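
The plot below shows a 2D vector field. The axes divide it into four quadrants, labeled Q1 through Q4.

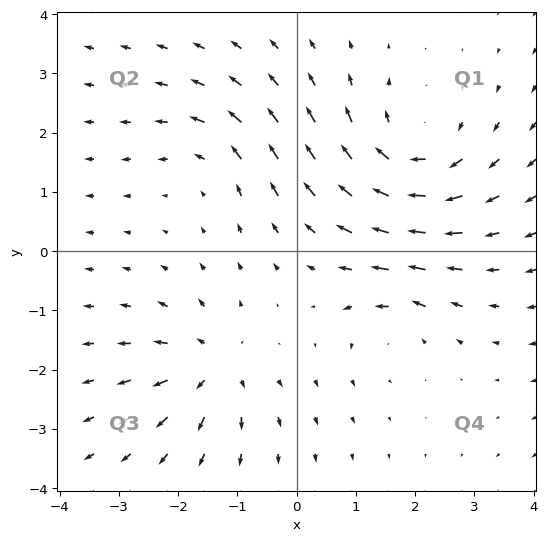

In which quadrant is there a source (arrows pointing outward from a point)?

Q3

The source sits at approximately (-1.4, -1.9), which lies in quadrant Q3. The divergence there is about +5, positive as expected for a source.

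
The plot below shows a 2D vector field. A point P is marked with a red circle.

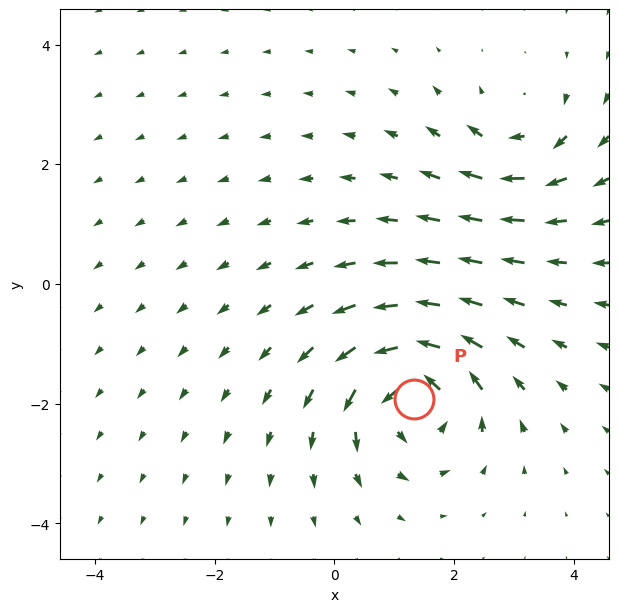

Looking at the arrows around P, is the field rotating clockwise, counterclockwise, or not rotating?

counterclockwise

Near P at (1.3, -1.9) the arrows circulate counterclockwise. The curl (z-component) there is about +6; positive curl means counterclockwise rotation.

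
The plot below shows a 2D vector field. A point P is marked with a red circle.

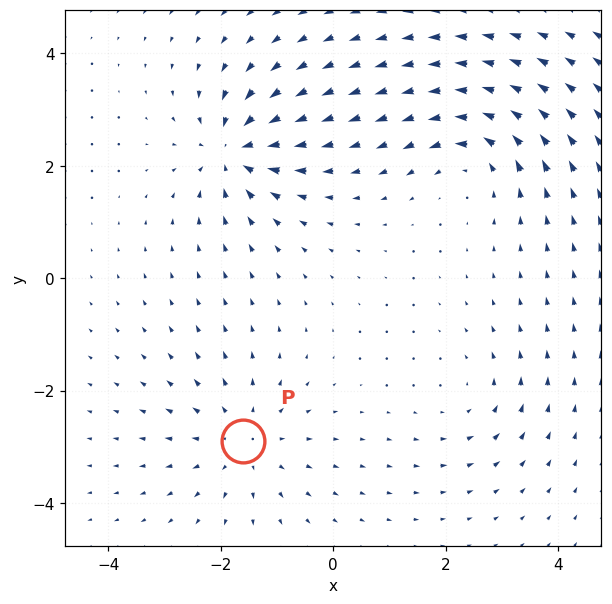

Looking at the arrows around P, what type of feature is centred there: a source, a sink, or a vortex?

At P (-1.6, -2.9) the arrows spread outward. Divergence about +3, curl ≈0 — positive divergence with near-zero curl is a source.

source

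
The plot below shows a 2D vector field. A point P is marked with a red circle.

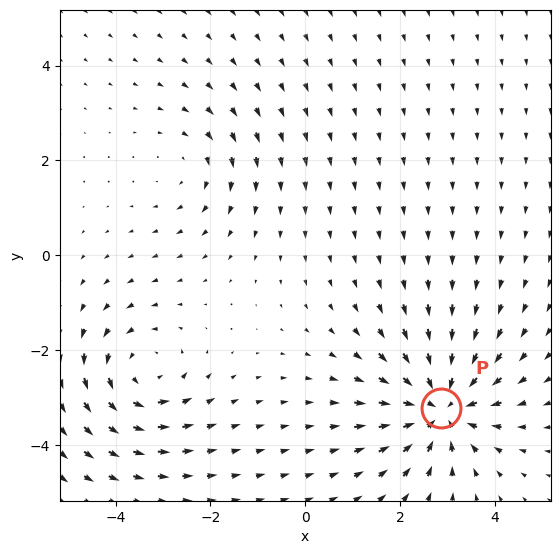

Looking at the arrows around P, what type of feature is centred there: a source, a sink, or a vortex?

At P (2.9, -3.2) the arrows converge inward. Divergence about -5, curl ≈0 — negative divergence with near-zero curl is a sink.

sink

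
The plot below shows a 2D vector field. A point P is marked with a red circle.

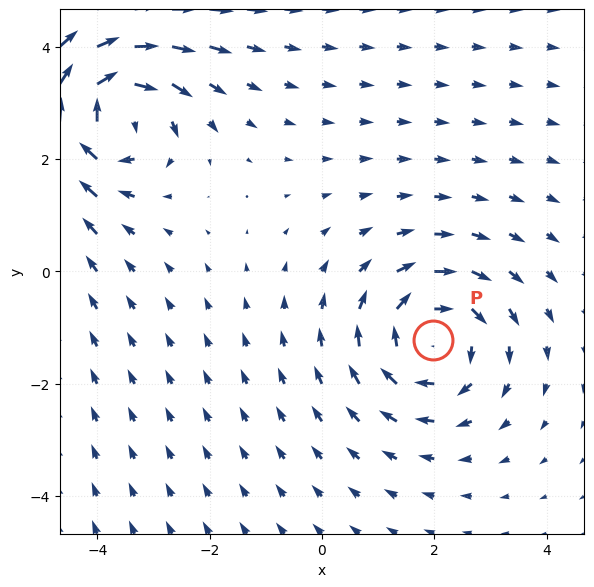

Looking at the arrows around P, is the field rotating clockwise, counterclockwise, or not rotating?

clockwise

Near P at (2.0, -1.2) the arrows circulate clockwise. The curl (z-component) there is about -3; negative curl means clockwise rotation.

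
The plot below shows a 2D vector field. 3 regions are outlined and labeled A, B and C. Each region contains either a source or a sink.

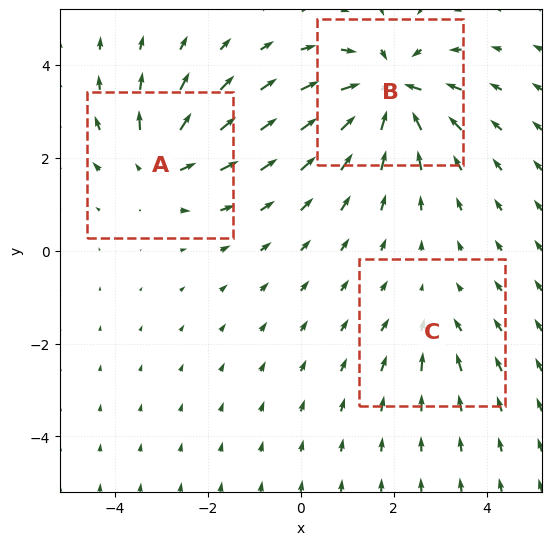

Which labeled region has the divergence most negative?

Divergence at each region's feature centre — A: about +4, B: about -6, C: about -2. Region B is most negative.

B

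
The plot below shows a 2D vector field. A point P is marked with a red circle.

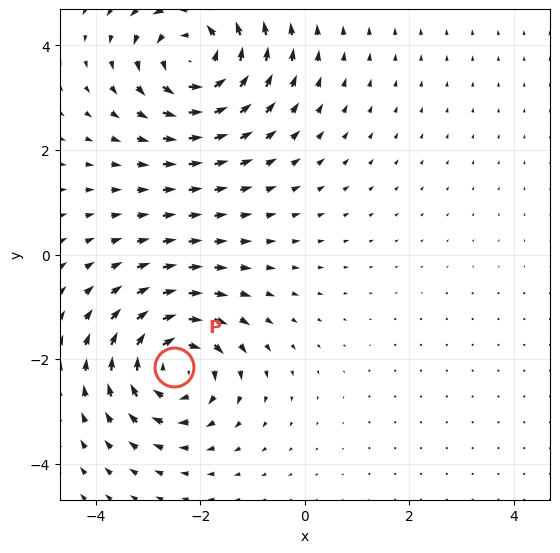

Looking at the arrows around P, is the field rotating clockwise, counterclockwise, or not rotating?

Near P at (-2.5, -2.2) the arrows circulate clockwise. The curl (z-component) there is about -4; negative curl means clockwise rotation.

clockwise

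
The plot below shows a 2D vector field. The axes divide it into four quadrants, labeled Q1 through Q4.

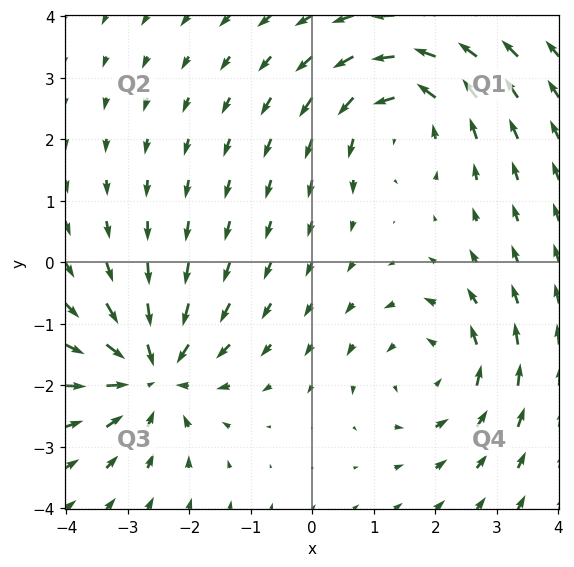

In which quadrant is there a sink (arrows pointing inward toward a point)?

The sink sits at approximately (-2.6, -1.8), which lies in quadrant Q3. The divergence there is about -5, negative as expected for a sink.

Q3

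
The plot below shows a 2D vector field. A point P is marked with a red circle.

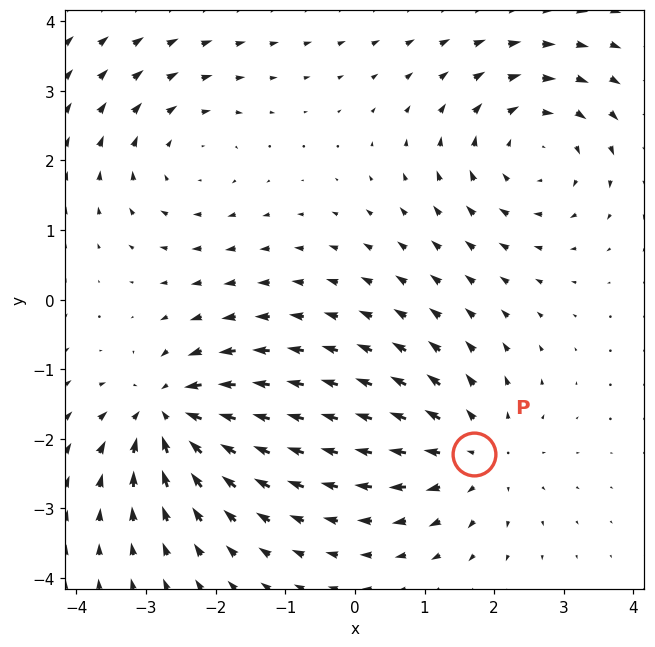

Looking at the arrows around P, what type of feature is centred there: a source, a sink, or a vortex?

At P (1.7, -2.2) the arrows spread outward. Divergence about +3, curl ≈0 — positive divergence with near-zero curl is a source.

source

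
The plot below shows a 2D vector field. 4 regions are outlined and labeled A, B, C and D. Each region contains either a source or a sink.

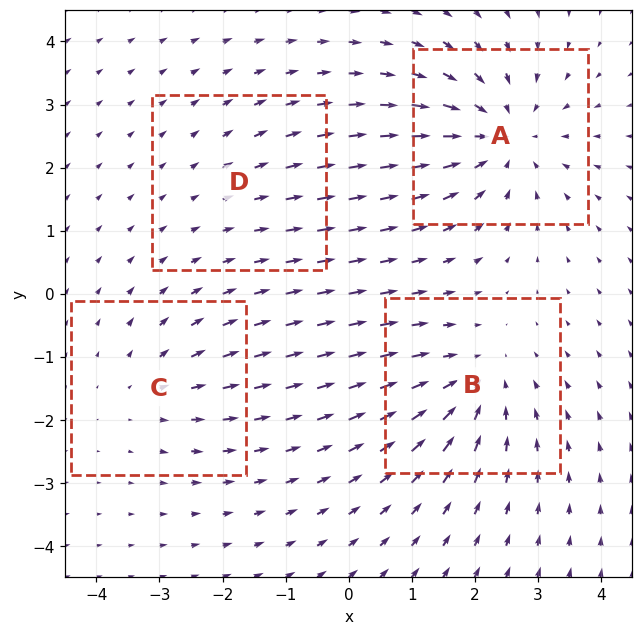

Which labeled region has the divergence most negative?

Divergence at each region's feature centre — A: about -5, B: about -4, C: about +3, D: about +2. Region A is most negative.

A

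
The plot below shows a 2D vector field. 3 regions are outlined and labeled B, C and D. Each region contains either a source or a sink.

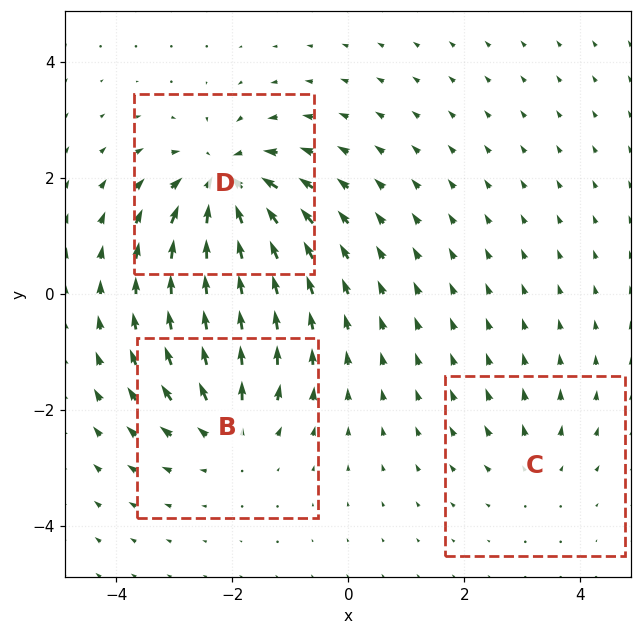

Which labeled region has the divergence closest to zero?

C

Divergence at each region's feature centre — B: about +4, C: about +2, D: about -6. Region C is closest to zero.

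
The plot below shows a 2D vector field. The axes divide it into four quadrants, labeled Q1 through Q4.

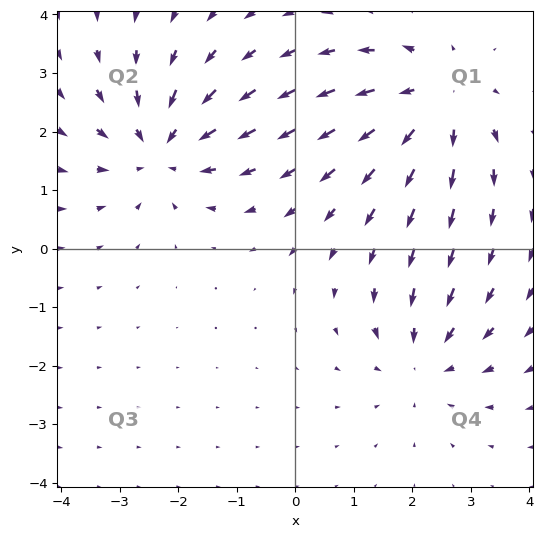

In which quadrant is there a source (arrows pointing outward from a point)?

The source sits at approximately (2.4, 2.5), which lies in quadrant Q1. The divergence there is about +4, positive as expected for a source.

Q1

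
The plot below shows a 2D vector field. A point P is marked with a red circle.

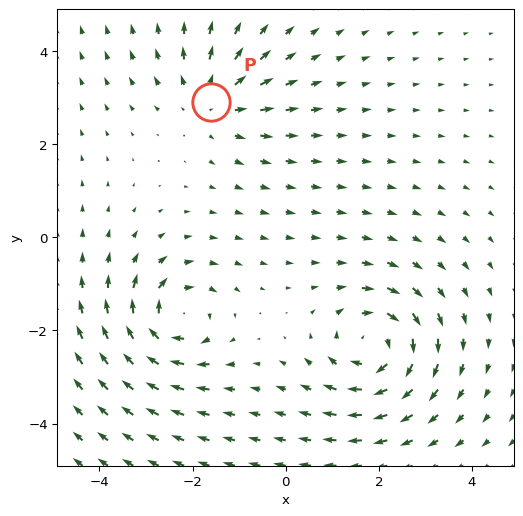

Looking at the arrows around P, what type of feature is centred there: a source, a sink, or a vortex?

source

At P (-1.6, 2.9) the arrows spread outward. Divergence about +3, curl ≈0 — positive divergence with near-zero curl is a source.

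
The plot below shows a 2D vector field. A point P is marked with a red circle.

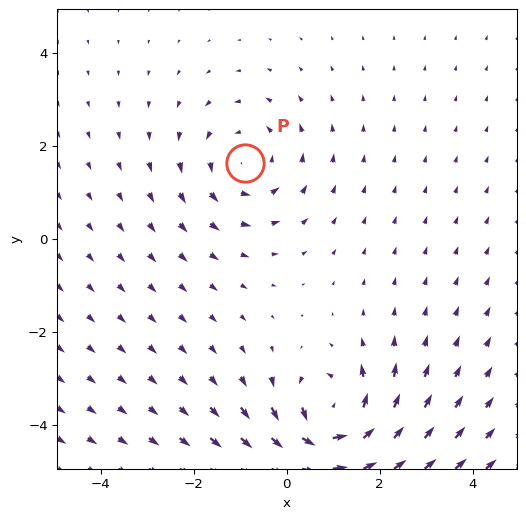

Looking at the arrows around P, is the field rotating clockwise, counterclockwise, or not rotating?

Near P at (-0.9, 1.6) the arrows circulate counterclockwise. The curl (z-component) there is about +3; positive curl means counterclockwise rotation.

counterclockwise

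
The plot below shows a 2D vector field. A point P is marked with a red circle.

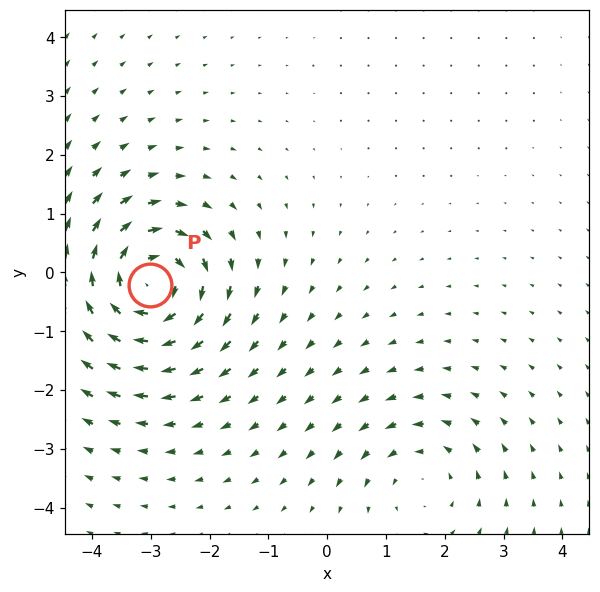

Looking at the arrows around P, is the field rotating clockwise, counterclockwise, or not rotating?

clockwise

Near P at (-3.0, -0.2) the arrows circulate clockwise. The curl (z-component) there is about -6; negative curl means clockwise rotation.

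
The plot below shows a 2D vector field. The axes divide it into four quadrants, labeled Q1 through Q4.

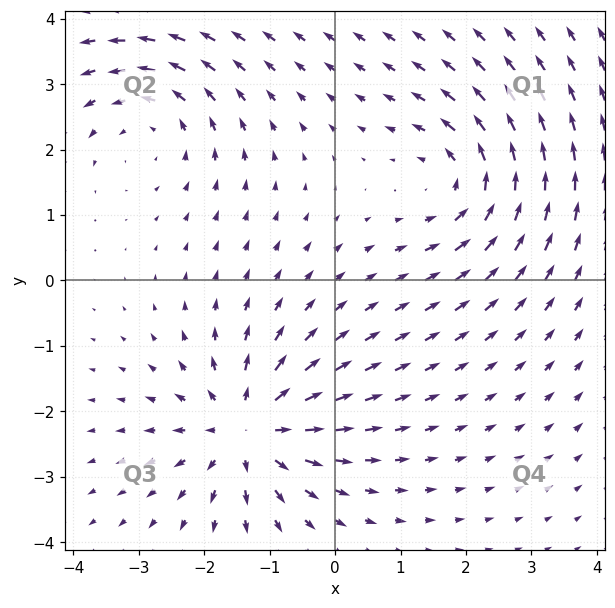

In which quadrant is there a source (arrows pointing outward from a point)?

The source sits at approximately (-1.3, -2.3), which lies in quadrant Q3. The divergence there is about +6, positive as expected for a source.

Q3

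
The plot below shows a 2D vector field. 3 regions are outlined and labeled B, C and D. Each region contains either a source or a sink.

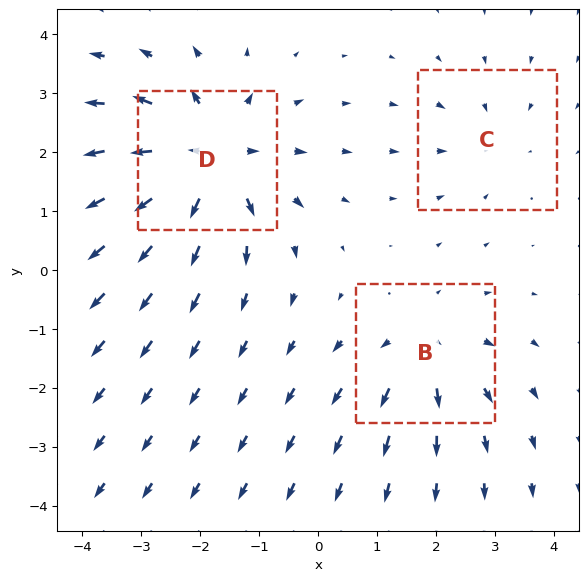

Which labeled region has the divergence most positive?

D

Divergence at each region's feature centre — B: about +3, C: about -2, D: about +5. Region D is most positive.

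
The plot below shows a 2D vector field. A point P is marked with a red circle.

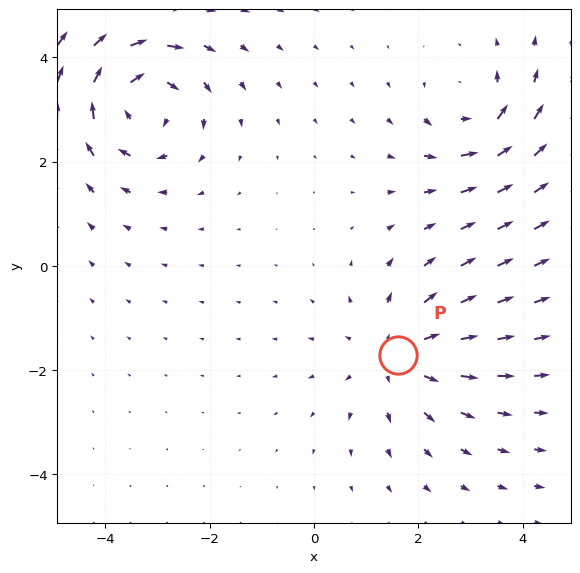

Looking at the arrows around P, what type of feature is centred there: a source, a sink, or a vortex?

At P (1.6, -1.7) the arrows spread outward. Divergence about +3, curl ≈0 — positive divergence with near-zero curl is a source.

source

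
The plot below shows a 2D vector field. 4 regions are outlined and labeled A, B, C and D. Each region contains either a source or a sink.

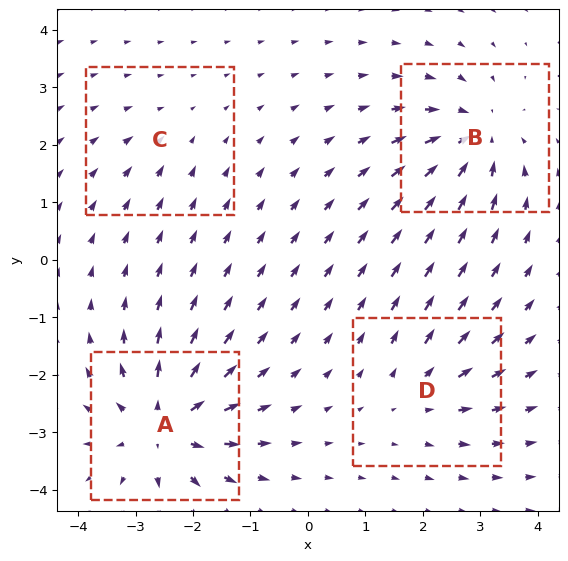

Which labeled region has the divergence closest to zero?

C

Divergence at each region's feature centre — A: about +7, B: about -6, C: about -2, D: about +4. Region C is closest to zero.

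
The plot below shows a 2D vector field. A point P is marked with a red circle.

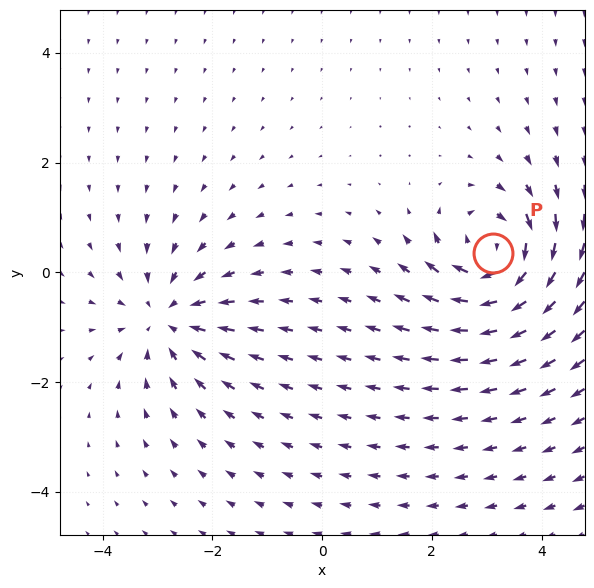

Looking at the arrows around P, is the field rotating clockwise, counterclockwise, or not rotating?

Near P at (3.1, 0.4) the arrows circulate clockwise. The curl (z-component) there is about -5; negative curl means clockwise rotation.

clockwise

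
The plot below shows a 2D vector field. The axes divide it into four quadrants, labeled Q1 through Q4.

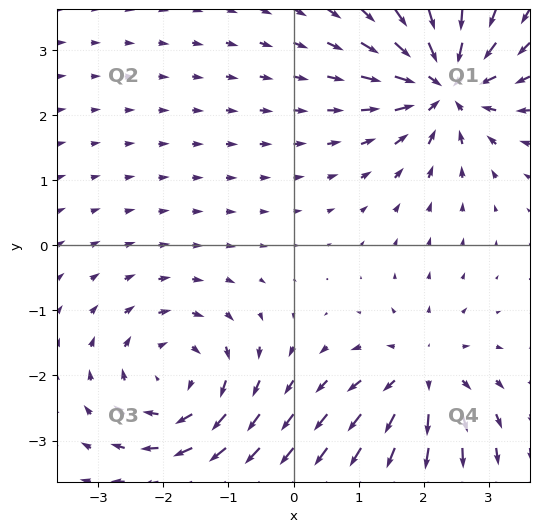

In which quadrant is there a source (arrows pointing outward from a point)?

The source sits at approximately (2.0, -2.0), which lies in quadrant Q4. The divergence there is about +3, positive as expected for a source.

Q4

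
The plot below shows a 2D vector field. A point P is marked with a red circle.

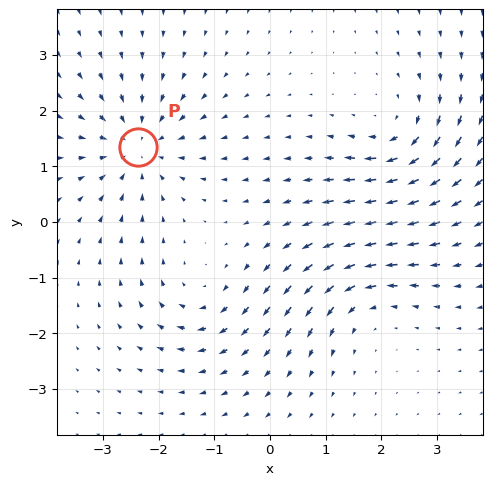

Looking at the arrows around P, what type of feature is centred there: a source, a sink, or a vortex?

sink

At P (-2.4, 1.4) the arrows converge inward. Divergence about -4, curl ≈0 — negative divergence with near-zero curl is a sink.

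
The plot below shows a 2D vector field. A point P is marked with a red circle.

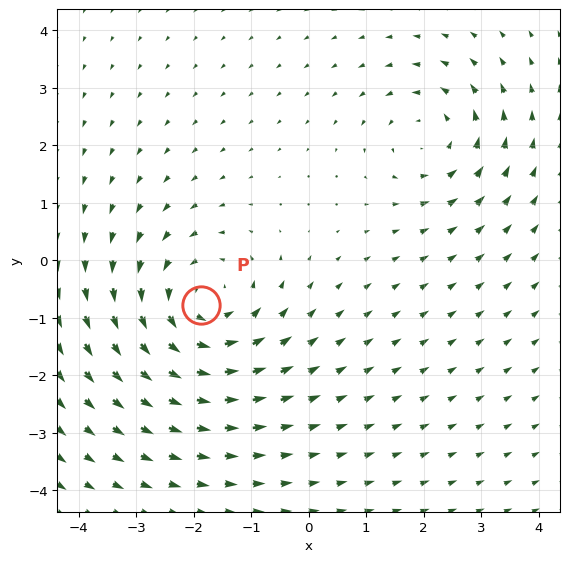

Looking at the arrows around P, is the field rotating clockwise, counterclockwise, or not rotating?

Near P at (-1.9, -0.8) the arrows circulate counterclockwise. The curl (z-component) there is about +4; positive curl means counterclockwise rotation.

counterclockwise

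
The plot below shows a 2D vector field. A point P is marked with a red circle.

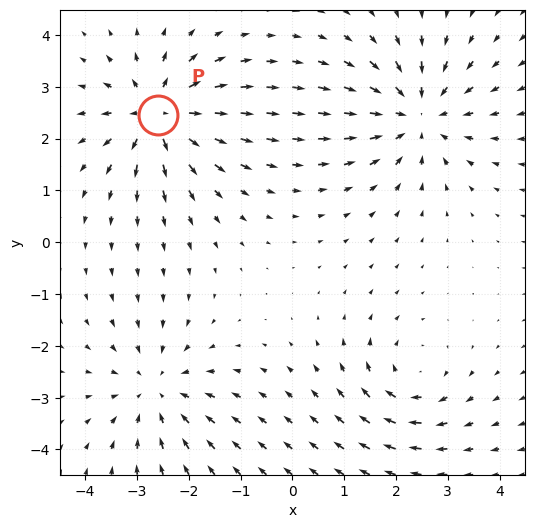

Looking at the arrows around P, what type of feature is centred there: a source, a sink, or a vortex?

source

At P (-2.6, 2.5) the arrows spread outward. Divergence about +6, curl ≈0 — positive divergence with near-zero curl is a source.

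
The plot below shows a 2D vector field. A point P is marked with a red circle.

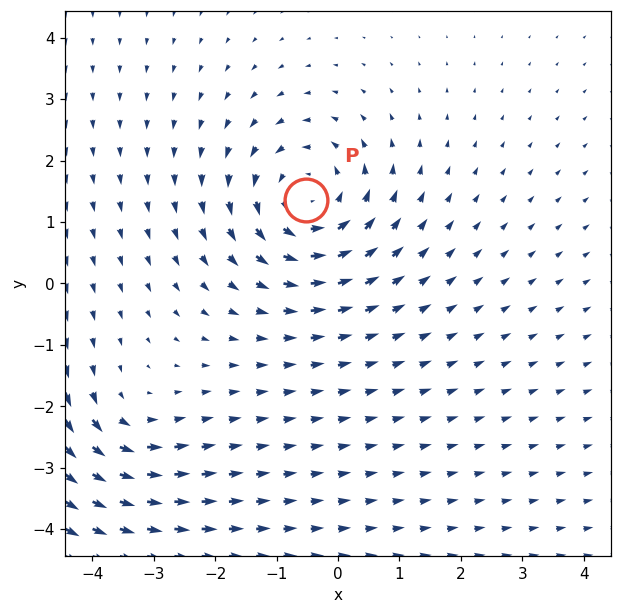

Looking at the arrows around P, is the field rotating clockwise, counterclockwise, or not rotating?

Near P at (-0.5, 1.4) the arrows circulate counterclockwise. The curl (z-component) there is about +5; positive curl means counterclockwise rotation.

counterclockwise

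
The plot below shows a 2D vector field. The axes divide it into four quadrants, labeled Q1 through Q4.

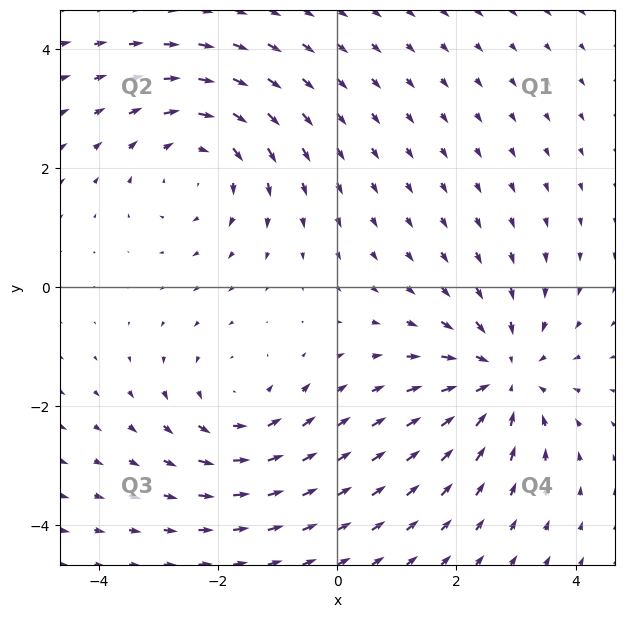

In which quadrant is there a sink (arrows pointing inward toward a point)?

Q4

The sink sits at approximately (2.8, -1.5), which lies in quadrant Q4. The divergence there is about -3, negative as expected for a sink.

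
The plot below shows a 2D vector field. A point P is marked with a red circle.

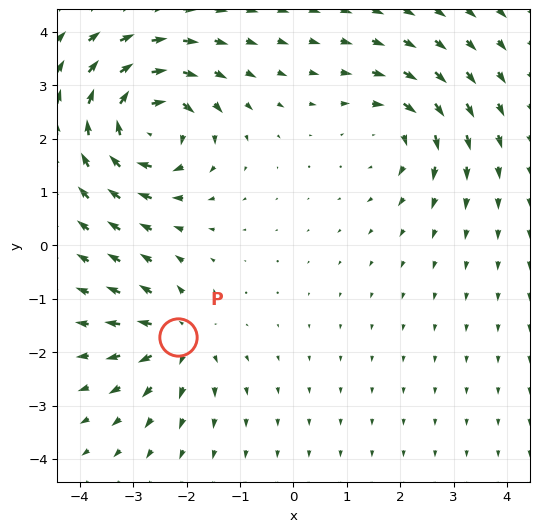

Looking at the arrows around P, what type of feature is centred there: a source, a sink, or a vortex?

source

At P (-2.2, -1.7) the arrows spread outward. Divergence about +4, curl ≈0 — positive divergence with near-zero curl is a source.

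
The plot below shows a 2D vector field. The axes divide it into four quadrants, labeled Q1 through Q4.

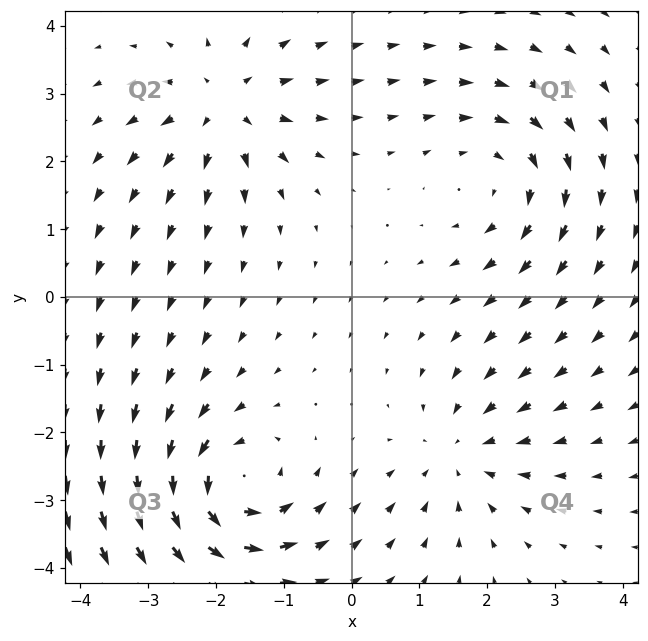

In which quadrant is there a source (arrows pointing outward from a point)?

The source sits at approximately (-1.9, 2.8), which lies in quadrant Q2. The divergence there is about +5, positive as expected for a source.

Q2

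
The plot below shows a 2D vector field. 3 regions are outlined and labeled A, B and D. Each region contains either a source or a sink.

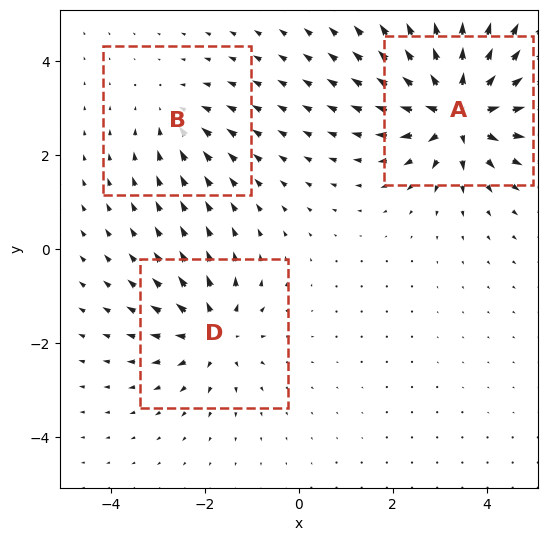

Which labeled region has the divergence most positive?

A

Divergence at each region's feature centre — A: about +6, B: about -2, D: about +4. Region A is most positive.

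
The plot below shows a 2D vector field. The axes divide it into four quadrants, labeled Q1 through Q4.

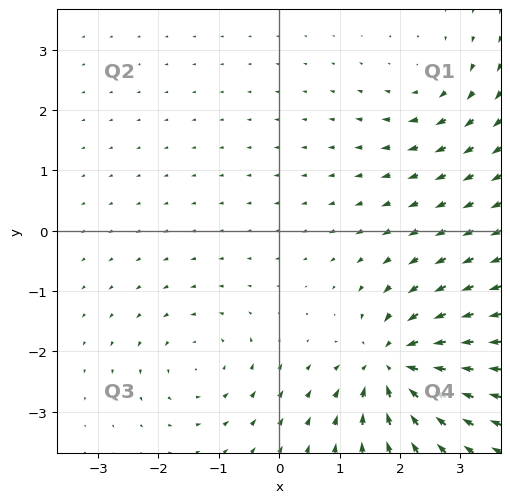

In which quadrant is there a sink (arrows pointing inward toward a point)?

The sink sits at approximately (1.9, -2.2), which lies in quadrant Q4. The divergence there is about -7, negative as expected for a sink.

Q4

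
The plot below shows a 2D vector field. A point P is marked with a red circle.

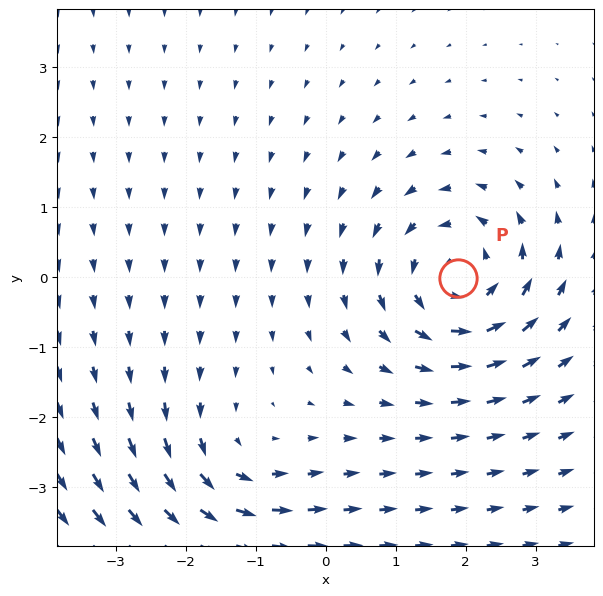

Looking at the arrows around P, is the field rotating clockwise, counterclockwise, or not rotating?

counterclockwise

Near P at (1.9, -0.0) the arrows circulate counterclockwise. The curl (z-component) there is about +5; positive curl means counterclockwise rotation.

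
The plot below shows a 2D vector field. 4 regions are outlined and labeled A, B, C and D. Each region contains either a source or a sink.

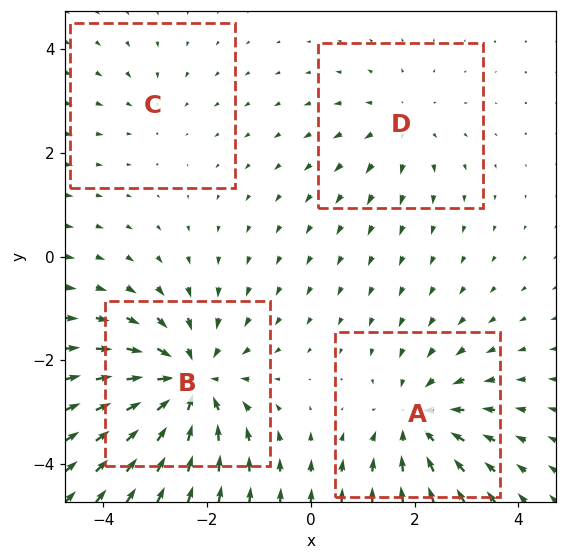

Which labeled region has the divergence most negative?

B

Divergence at each region's feature centre — A: about -5, B: about -7, C: about -2, D: about +3. Region B is most negative.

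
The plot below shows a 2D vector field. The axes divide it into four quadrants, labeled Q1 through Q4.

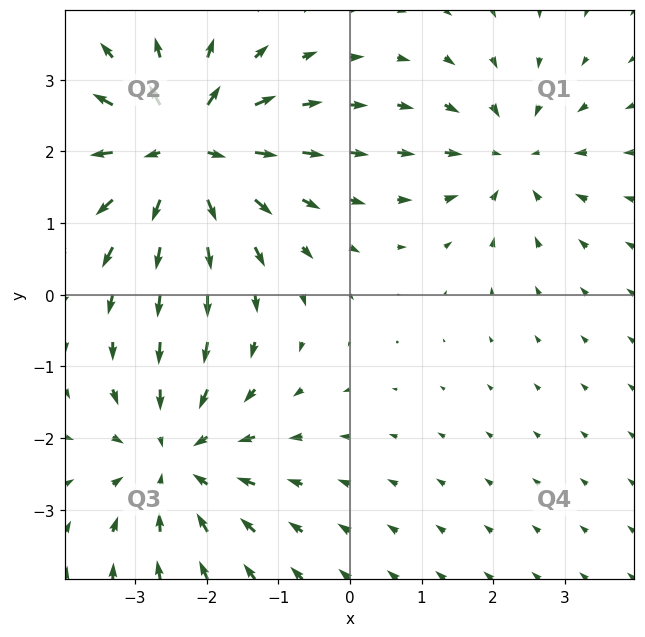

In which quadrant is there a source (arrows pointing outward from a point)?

The source sits at approximately (-2.3, 2.0), which lies in quadrant Q2. The divergence there is about +7, positive as expected for a source.

Q2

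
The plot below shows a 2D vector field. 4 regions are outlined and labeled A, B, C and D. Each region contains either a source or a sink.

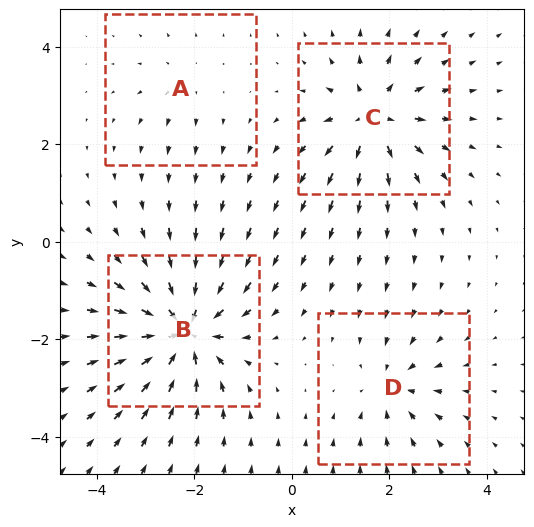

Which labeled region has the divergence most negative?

Divergence at each region's feature centre — A: about +2, B: about -8, C: about +6, D: about -4. Region B is most negative.

B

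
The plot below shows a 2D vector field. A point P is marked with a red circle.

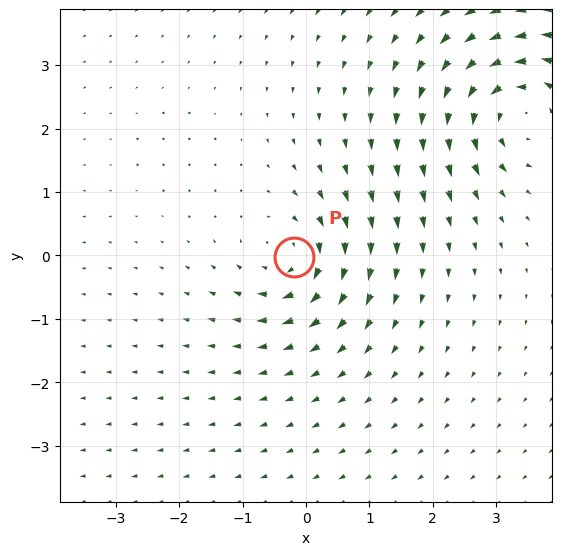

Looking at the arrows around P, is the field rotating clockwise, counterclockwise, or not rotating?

clockwise

Near P at (-0.2, -0.0) the arrows circulate clockwise. The curl (z-component) there is about -5; negative curl means clockwise rotation.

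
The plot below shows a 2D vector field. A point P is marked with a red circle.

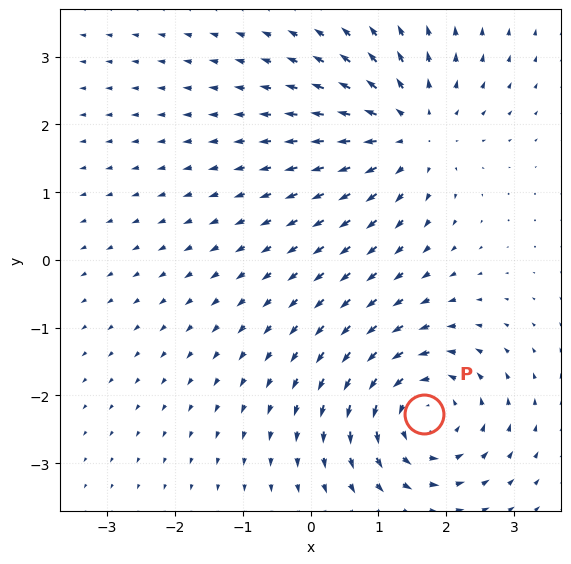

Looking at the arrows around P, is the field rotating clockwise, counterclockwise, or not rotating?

counterclockwise

Near P at (1.7, -2.3) the arrows circulate counterclockwise. The curl (z-component) there is about +6; positive curl means counterclockwise rotation.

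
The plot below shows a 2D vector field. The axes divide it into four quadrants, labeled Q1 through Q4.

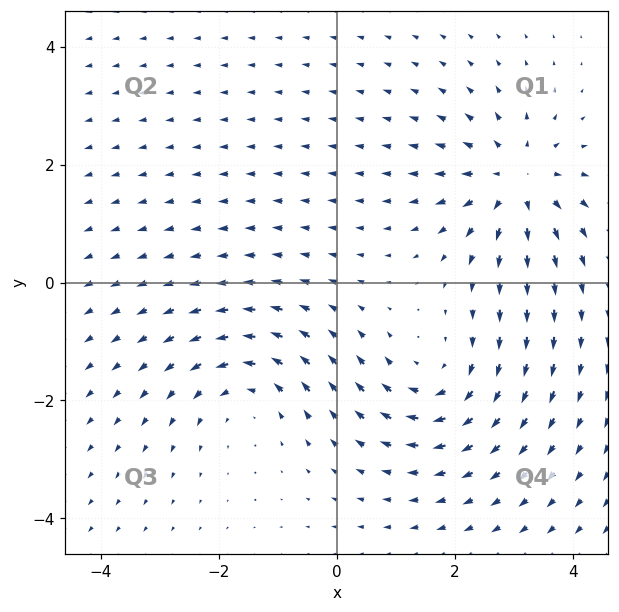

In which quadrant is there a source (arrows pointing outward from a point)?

The source sits at approximately (3.0, 1.7), which lies in quadrant Q1. The divergence there is about +4, positive as expected for a source.

Q1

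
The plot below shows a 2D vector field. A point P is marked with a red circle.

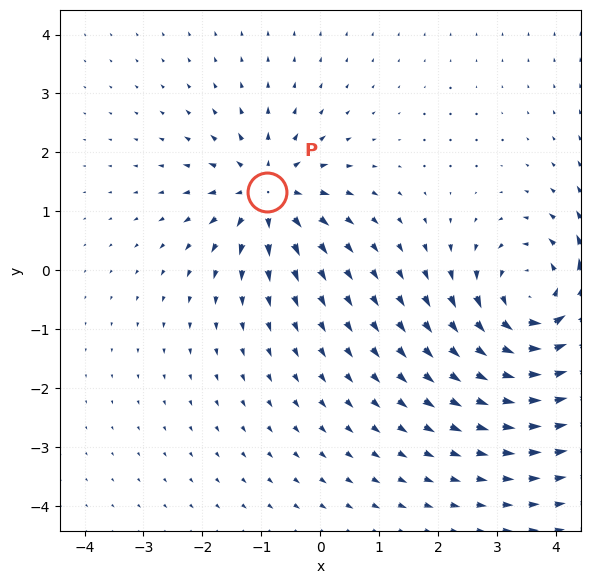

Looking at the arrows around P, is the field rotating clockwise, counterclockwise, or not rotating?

Near P at (-0.9, 1.3) the arrows show no circulation. The curl there is ≈0.

not rotating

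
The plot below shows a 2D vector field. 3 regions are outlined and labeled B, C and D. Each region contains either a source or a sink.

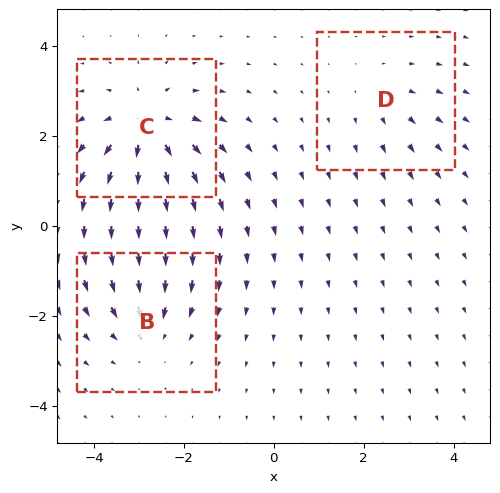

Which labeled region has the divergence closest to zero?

Divergence at each region's feature centre — B: about -3, C: about +5, D: about +2. Region D is closest to zero.

D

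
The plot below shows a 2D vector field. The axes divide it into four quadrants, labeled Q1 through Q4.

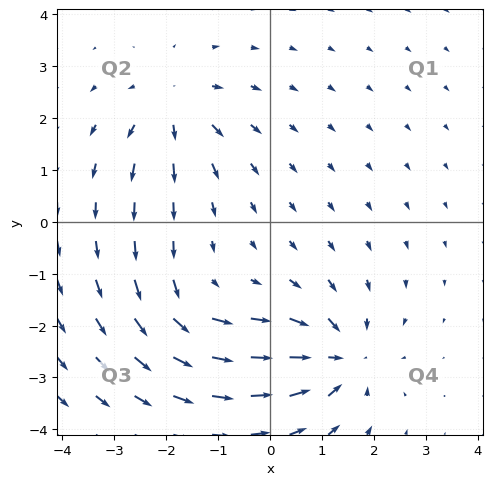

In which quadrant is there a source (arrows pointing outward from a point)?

The source sits at approximately (-1.9, 2.2), which lies in quadrant Q2. The divergence there is about +3, positive as expected for a source.

Q2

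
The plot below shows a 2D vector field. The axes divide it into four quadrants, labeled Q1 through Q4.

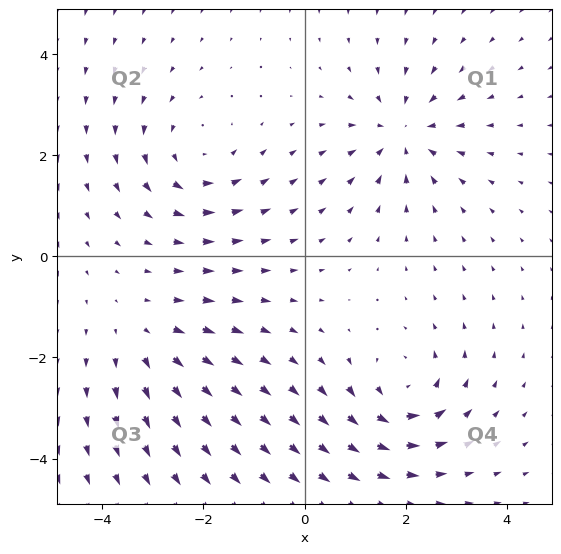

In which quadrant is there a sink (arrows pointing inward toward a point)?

Q1

The sink sits at approximately (1.9, 2.4), which lies in quadrant Q1. The divergence there is about -4, negative as expected for a sink.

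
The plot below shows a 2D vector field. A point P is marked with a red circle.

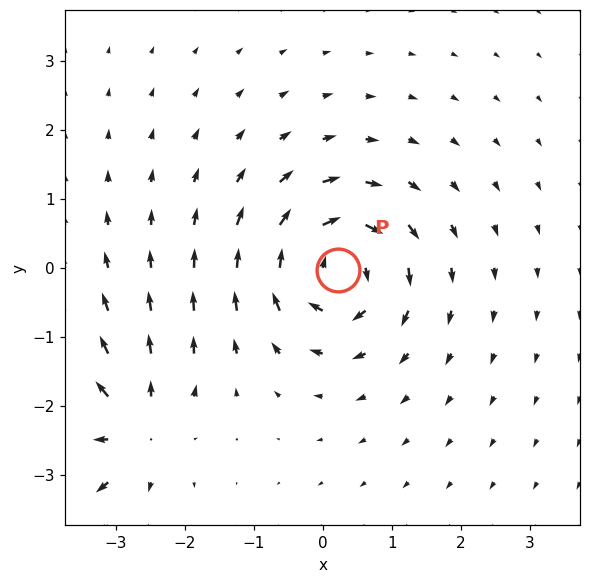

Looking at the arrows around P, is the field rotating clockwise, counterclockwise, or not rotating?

Near P at (0.2, -0.0) the arrows circulate clockwise. The curl (z-component) there is about -6; negative curl means clockwise rotation.

clockwise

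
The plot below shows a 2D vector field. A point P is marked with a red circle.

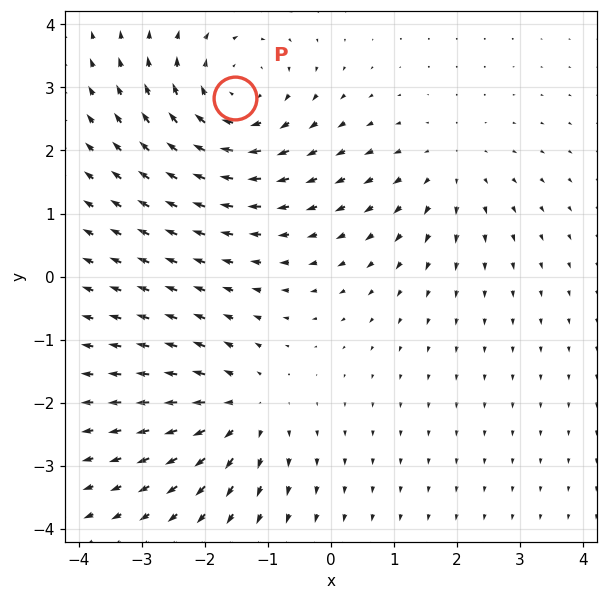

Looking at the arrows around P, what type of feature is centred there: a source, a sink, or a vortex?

At P (-1.5, 2.8) the arrows circulate clockwise. Divergence ≈0, curl about -4 — near-zero divergence with nonzero curl is a vortex.

vortex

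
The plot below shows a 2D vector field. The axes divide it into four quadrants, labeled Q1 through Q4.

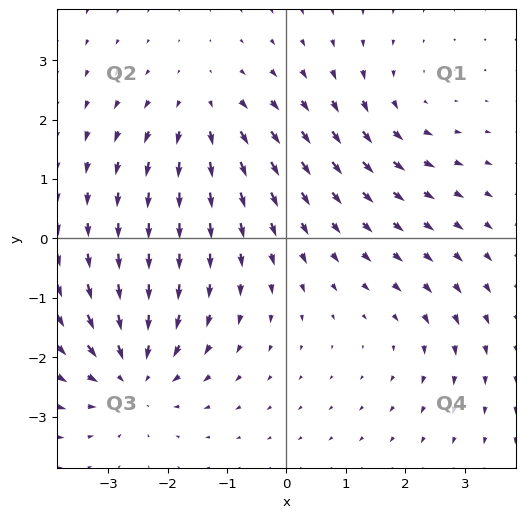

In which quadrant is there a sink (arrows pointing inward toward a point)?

Q3

The sink sits at approximately (-2.6, -2.3), which lies in quadrant Q3. The divergence there is about -5, negative as expected for a sink.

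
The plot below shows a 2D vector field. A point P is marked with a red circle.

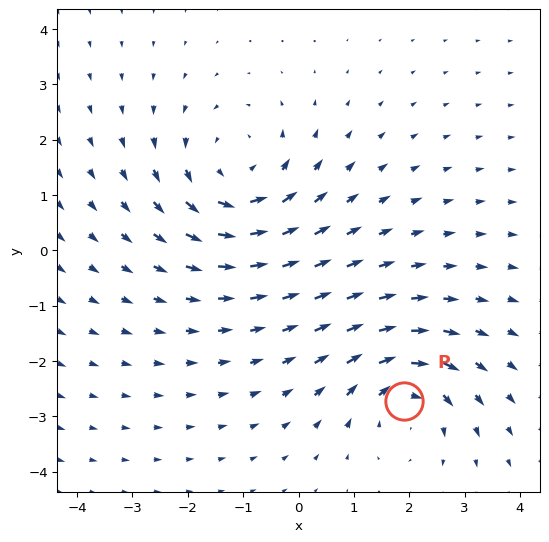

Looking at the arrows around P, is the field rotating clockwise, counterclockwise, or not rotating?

Near P at (1.9, -2.7) the arrows circulate clockwise. The curl (z-component) there is about -4; negative curl means clockwise rotation.

clockwise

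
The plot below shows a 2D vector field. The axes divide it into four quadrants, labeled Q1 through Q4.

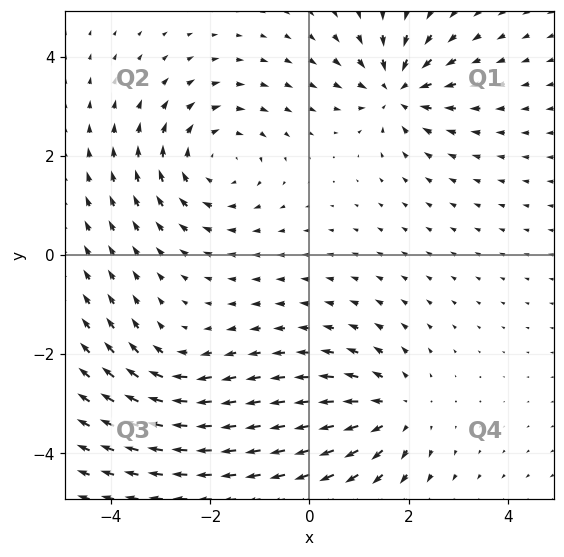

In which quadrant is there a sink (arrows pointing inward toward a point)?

Q1

The sink sits at approximately (1.8, 3.3), which lies in quadrant Q1. The divergence there is about -5, negative as expected for a sink.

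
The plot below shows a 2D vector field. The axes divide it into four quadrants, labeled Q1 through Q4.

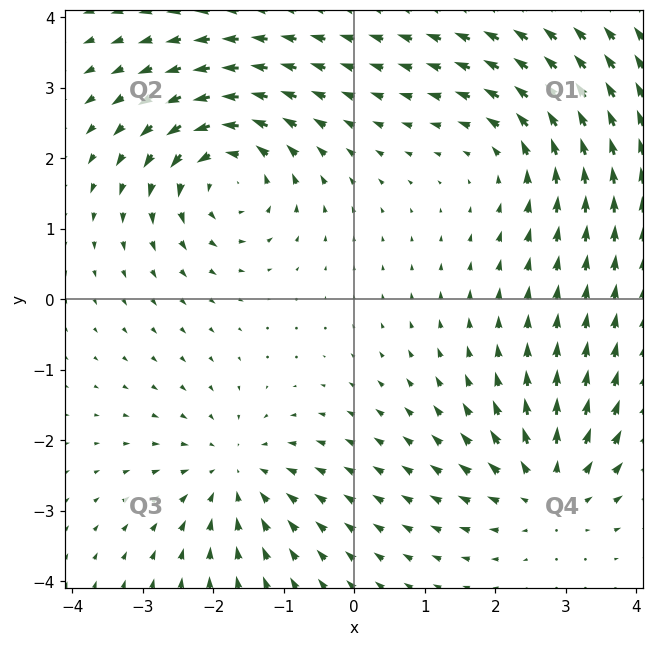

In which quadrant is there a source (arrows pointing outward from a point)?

Q4

The source sits at approximately (2.7, -2.7), which lies in quadrant Q4. The divergence there is about +4, positive as expected for a source.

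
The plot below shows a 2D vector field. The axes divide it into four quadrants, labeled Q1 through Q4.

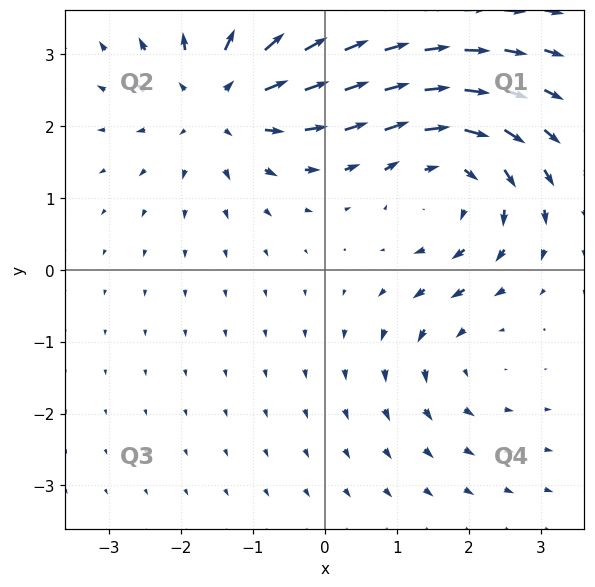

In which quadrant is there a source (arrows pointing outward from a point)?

The source sits at approximately (-1.4, 2.4), which lies in quadrant Q2. The divergence there is about +4, positive as expected for a source.

Q2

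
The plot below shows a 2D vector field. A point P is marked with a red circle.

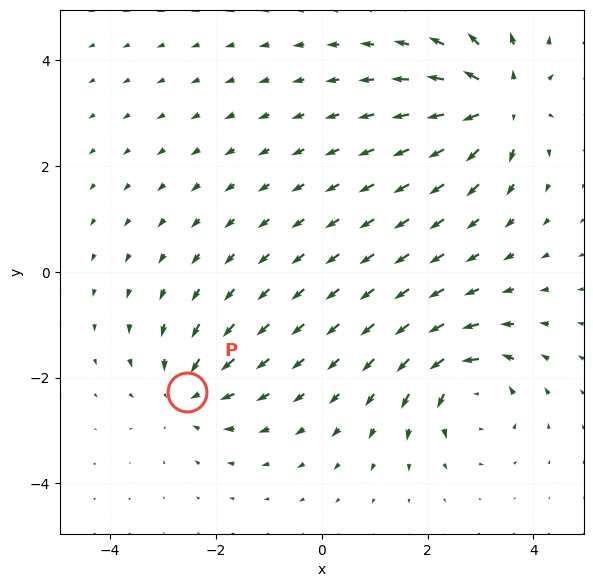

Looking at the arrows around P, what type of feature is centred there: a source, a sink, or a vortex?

At P (-2.5, -2.3) the arrows converge inward. Divergence about -4, curl ≈0 — negative divergence with near-zero curl is a sink.

sink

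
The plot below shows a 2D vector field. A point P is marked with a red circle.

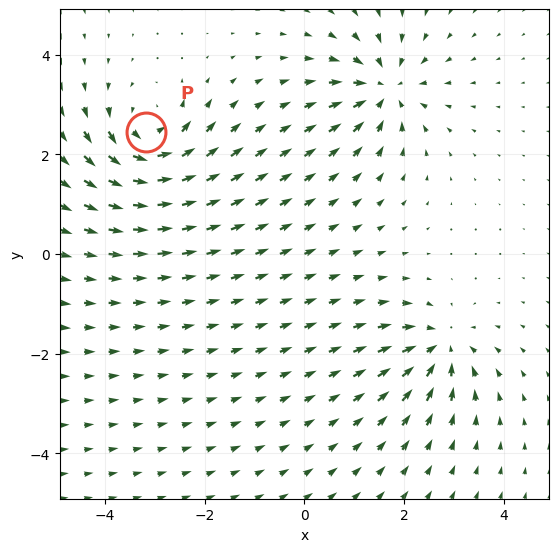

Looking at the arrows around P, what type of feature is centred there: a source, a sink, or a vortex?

At P (-3.2, 2.4) the arrows circulate counterclockwise. Divergence ≈0, curl about +5 — near-zero divergence with nonzero curl is a vortex.

vortex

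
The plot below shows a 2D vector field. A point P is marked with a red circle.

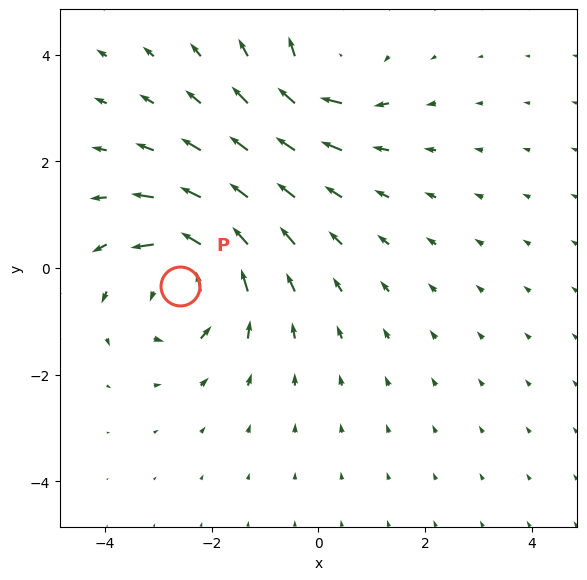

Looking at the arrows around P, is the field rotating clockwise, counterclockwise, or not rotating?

Near P at (-2.6, -0.3) the arrows circulate counterclockwise. The curl (z-component) there is about +5; positive curl means counterclockwise rotation.

counterclockwise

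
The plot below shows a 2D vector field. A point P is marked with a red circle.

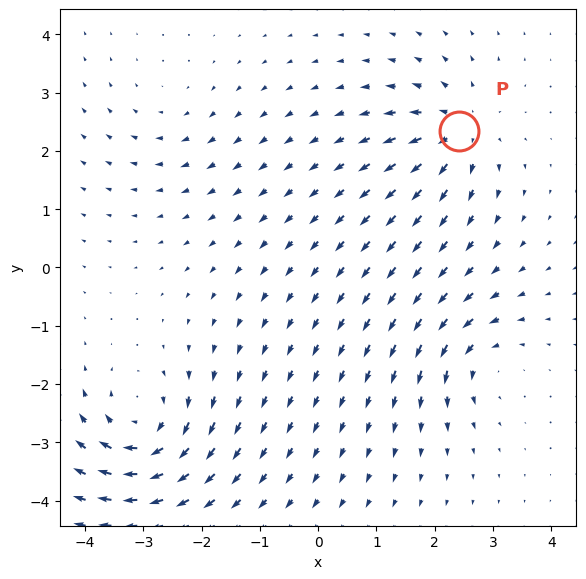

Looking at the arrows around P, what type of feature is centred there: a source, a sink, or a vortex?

At P (2.4, 2.3) the arrows spread outward. Divergence about +6, curl ≈0 — positive divergence with near-zero curl is a source.

source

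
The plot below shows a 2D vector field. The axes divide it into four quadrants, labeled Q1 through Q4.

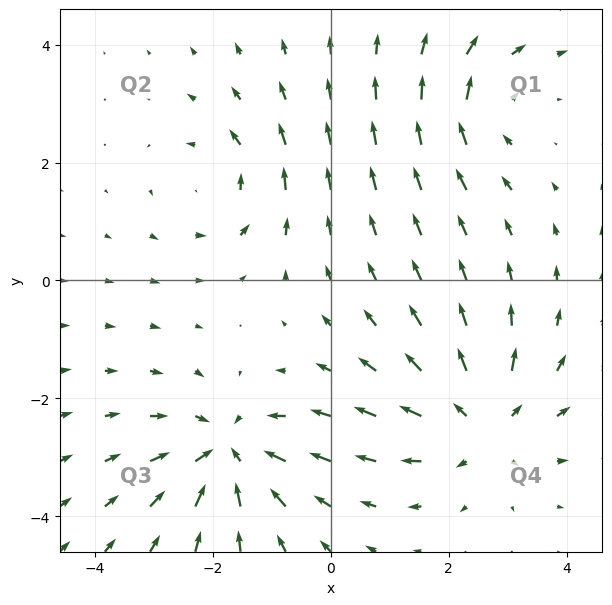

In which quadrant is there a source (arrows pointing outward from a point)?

The source sits at approximately (2.5, -2.4), which lies in quadrant Q4. The divergence there is about +5, positive as expected for a source.

Q4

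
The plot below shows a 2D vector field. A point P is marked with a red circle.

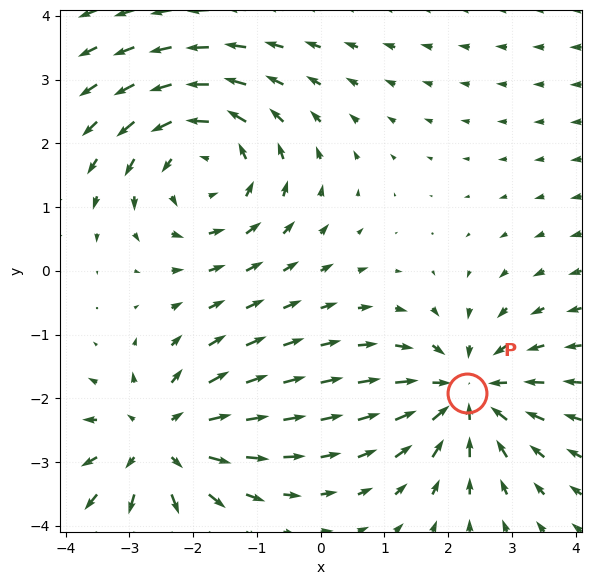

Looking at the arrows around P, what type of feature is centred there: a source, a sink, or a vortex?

sink

At P (2.3, -1.9) the arrows converge inward. Divergence about -3, curl ≈0 — negative divergence with near-zero curl is a sink.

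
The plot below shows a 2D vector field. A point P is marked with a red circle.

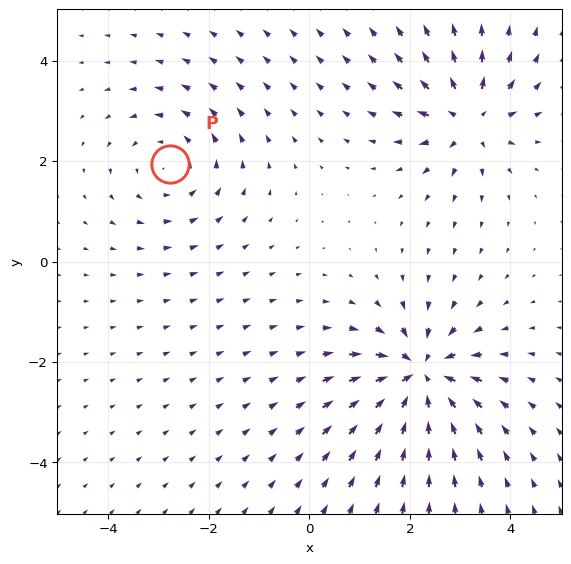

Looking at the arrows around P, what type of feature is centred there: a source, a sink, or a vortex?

At P (-2.8, 1.9) the arrows circulate counterclockwise. Divergence ≈0, curl about +3 — near-zero divergence with nonzero curl is a vortex.

vortex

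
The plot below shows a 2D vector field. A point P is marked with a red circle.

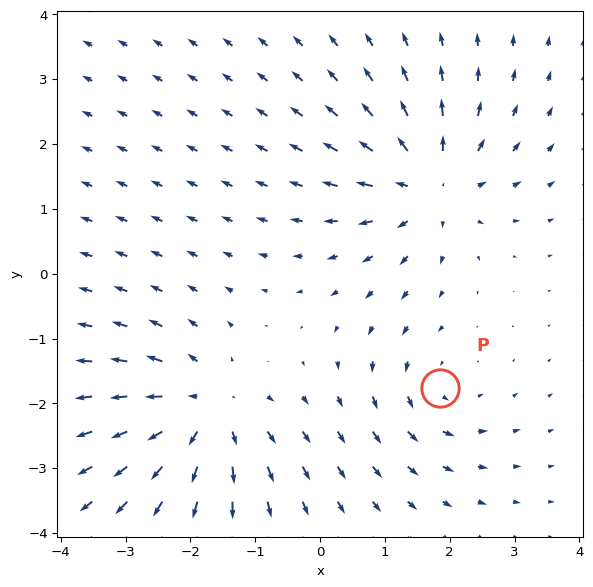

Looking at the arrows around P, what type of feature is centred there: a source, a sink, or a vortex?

vortex

At P (1.8, -1.8) the arrows circulate counterclockwise. Divergence ≈0, curl about +3 — near-zero divergence with nonzero curl is a vortex.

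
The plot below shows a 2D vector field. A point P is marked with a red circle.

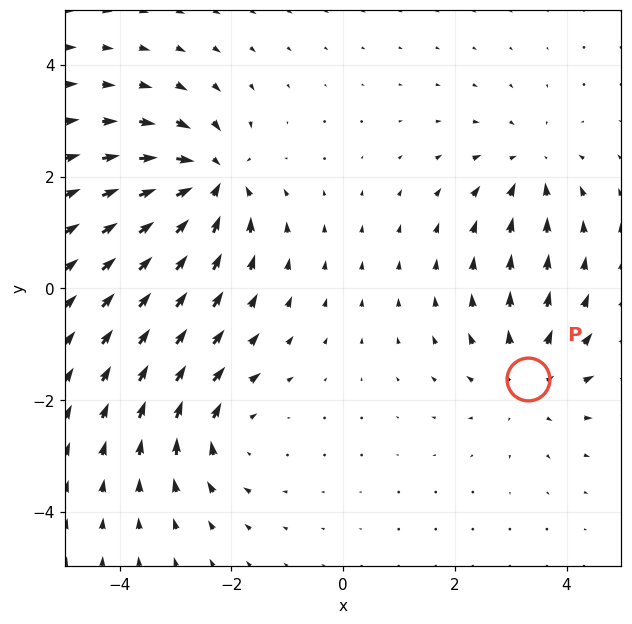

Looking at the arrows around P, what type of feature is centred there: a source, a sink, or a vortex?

At P (3.3, -1.6) the arrows spread outward. Divergence about +3, curl ≈0 — positive divergence with near-zero curl is a source.

source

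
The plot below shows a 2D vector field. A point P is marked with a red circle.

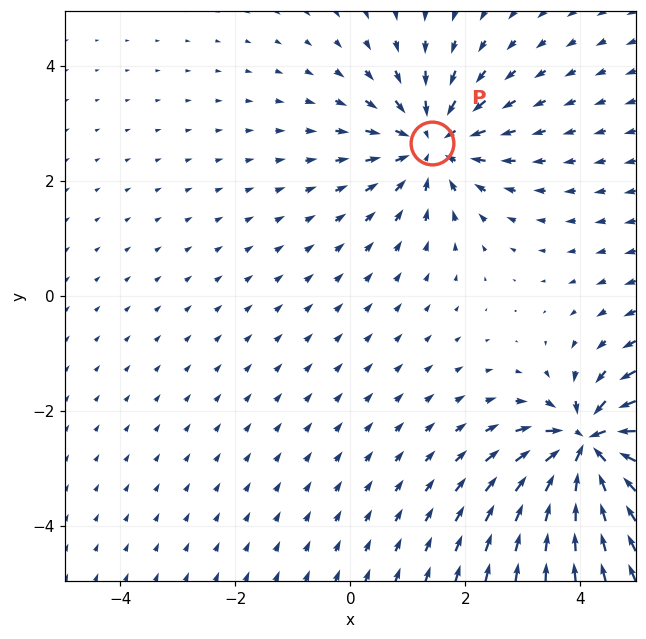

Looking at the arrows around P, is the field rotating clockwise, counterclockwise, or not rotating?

not rotating

Near P at (1.4, 2.7) the arrows show no circulation. The curl there is ≈0.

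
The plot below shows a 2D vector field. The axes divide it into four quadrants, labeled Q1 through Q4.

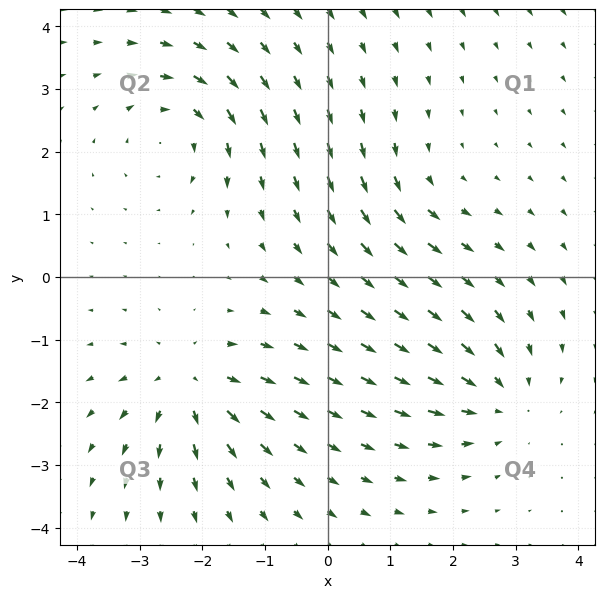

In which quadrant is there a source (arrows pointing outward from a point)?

The source sits at approximately (-2.2, -1.7), which lies in quadrant Q3. The divergence there is about +6, positive as expected for a source.

Q3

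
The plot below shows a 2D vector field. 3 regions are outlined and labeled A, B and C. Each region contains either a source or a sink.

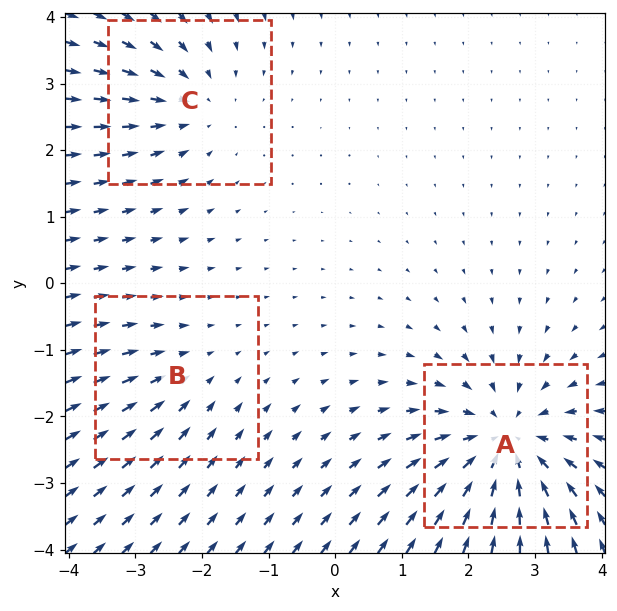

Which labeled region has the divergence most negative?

A

Divergence at each region's feature centre — A: about -5, B: about -2, C: about -3. Region A is most negative.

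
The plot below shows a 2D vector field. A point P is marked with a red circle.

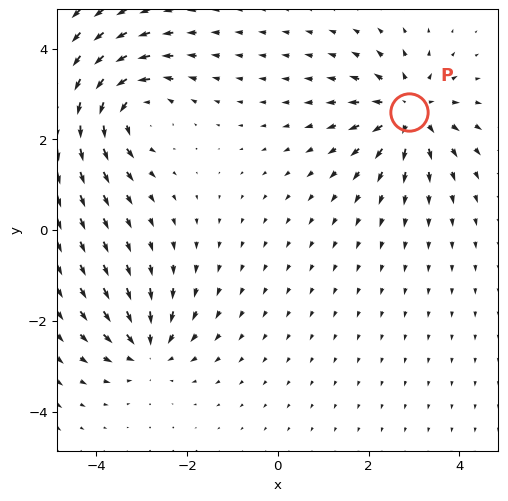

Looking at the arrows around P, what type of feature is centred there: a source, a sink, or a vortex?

source

At P (2.9, 2.6) the arrows spread outward. Divergence about +5, curl ≈0 — positive divergence with near-zero curl is a source.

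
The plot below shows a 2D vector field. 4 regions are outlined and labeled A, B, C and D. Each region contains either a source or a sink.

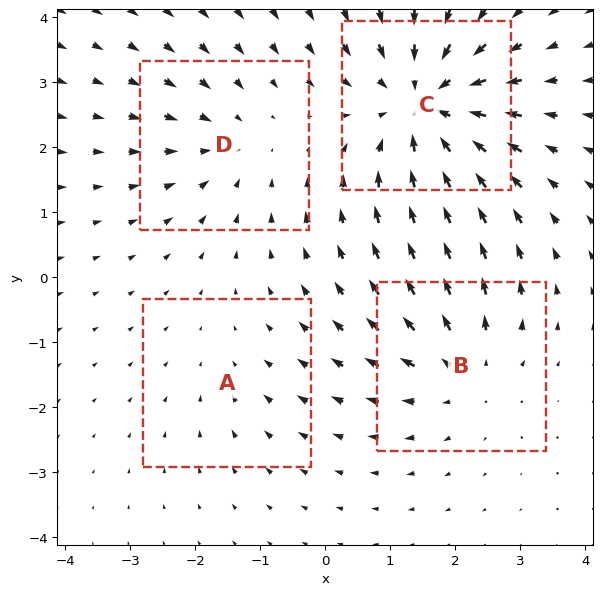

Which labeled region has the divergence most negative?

Divergence at each region's feature centre — A: about -2, B: about +4, C: about -6, D: about -3. Region C is most negative.

C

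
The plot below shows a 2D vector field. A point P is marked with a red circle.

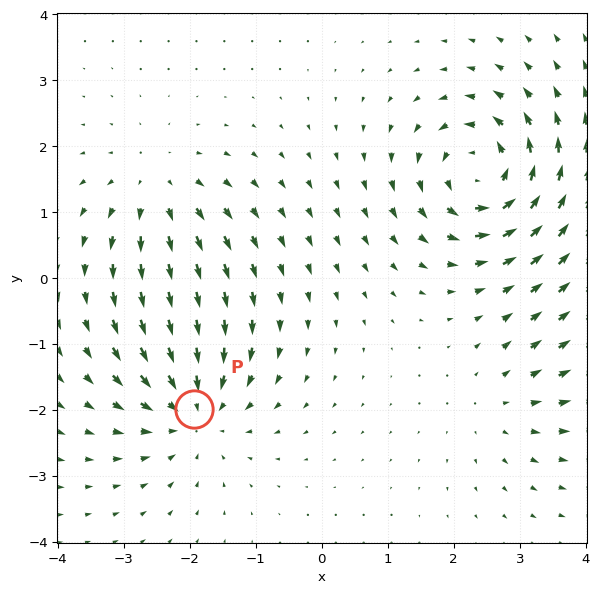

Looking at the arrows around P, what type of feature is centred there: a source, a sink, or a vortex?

sink

At P (-1.9, -2.0) the arrows converge inward. Divergence about -5, curl ≈0 — negative divergence with near-zero curl is a sink.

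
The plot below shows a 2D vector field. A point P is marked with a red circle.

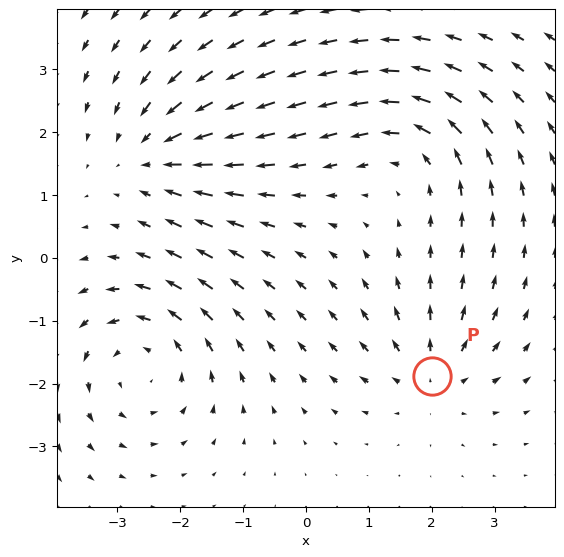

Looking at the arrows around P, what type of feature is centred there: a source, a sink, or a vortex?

At P (2.0, -1.9) the arrows spread outward. Divergence about +4, curl ≈0 — positive divergence with near-zero curl is a source.

source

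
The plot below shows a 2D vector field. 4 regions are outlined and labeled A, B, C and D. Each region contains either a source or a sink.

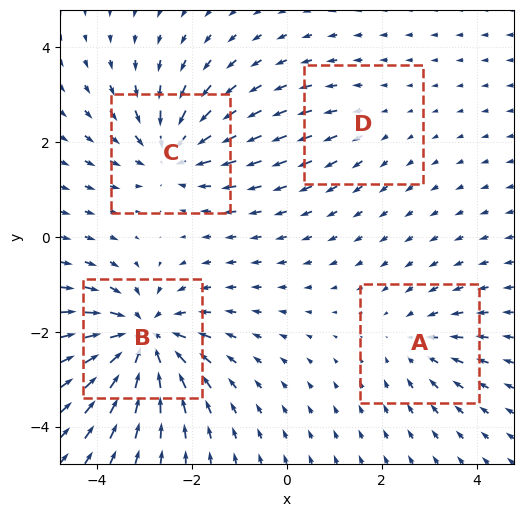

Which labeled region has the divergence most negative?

B

Divergence at each region's feature centre — A: about -3, B: about -8, C: about -5, D: about +2. Region B is most negative.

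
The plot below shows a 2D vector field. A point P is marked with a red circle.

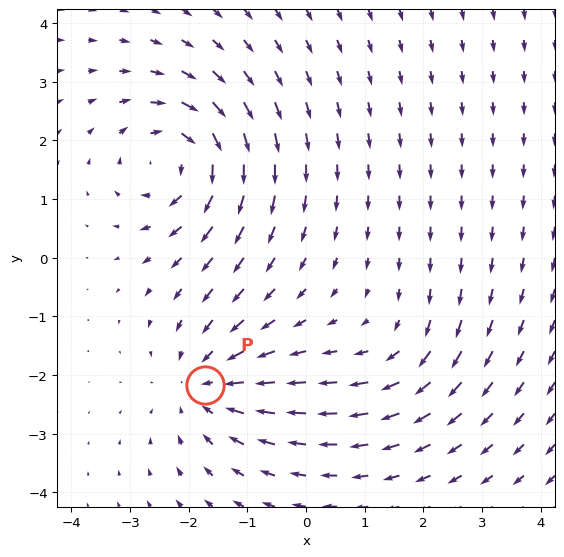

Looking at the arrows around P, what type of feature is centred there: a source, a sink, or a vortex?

At P (-1.7, -2.2) the arrows converge inward. Divergence about -4, curl ≈0 — negative divergence with near-zero curl is a sink.

sink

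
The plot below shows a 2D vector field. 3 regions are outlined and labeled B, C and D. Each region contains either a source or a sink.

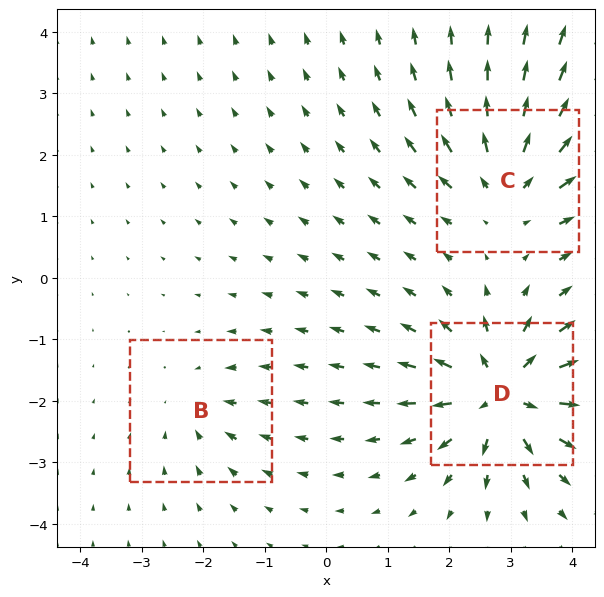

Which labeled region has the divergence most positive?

D

Divergence at each region's feature centre — B: about -2, C: about +4, D: about +6. Region D is most positive.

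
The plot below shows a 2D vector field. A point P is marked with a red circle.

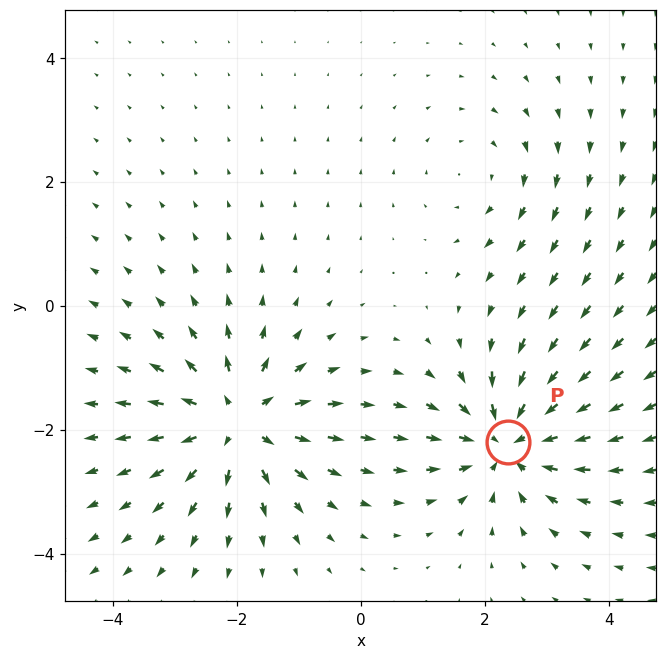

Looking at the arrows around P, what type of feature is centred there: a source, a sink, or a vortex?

sink

At P (2.4, -2.2) the arrows converge inward. Divergence about -6, curl ≈0 — negative divergence with near-zero curl is a sink.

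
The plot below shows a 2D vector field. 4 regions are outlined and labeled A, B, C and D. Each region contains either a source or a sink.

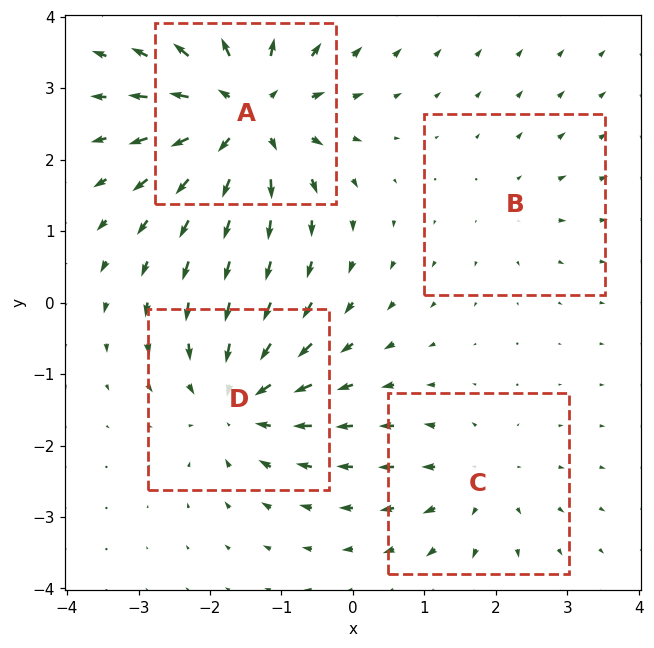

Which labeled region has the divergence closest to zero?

Divergence at each region's feature centre — A: about +8, B: about +2, C: about +3, D: about -6. Region B is closest to zero.

B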